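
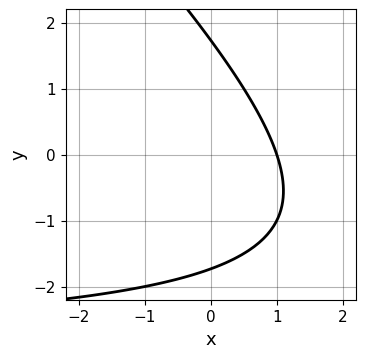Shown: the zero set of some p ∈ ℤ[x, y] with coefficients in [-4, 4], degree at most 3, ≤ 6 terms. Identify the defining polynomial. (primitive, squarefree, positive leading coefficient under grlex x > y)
x*y + y^2 + 3*x - 3

First, the degree is 2 — a generic line meets the curve in up to 2 points.
Next, observable constraints: it crosses the x-axis at the gridline x = 1.
Finally, the integer polynomial consistent with all of this is the stated p.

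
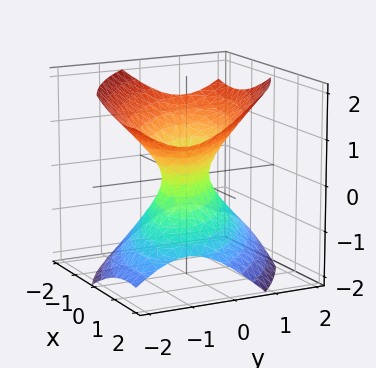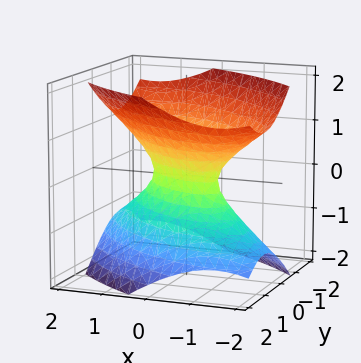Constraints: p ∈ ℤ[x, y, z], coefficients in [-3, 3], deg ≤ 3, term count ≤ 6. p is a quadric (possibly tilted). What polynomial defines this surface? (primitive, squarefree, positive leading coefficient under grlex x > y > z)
2*x^2 + 3*x*y + 3*y^2 - 3*z^2 - 1

First, the degree is 2 — the shape is more complex than any degree-1 surface.
Then, against the integer gridlines: no z-intercept at any integer in the box.
Finally, solving for integer coefficients yields p as stated.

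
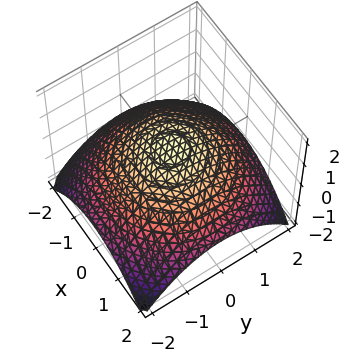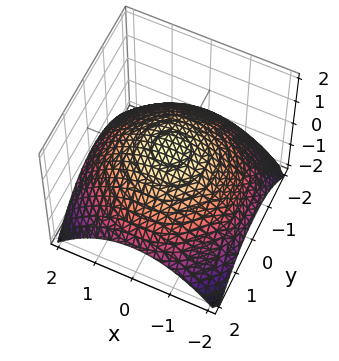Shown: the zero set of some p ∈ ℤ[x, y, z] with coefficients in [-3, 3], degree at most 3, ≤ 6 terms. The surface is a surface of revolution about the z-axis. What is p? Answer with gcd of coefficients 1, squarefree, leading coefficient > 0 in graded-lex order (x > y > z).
x^2 + y^2 + 3*z - 2

1. deg p = 2. A generic line meets the surface in up to 2 points.
2. Symmetries: rotational symmetry about the z-axis ⇒ p depends on x, y only through x² + y².
3. Reading off the gridlines: a circular section at z = 0 has radius between 1 and 2.
4. The integer polynomial consistent with all of this is the stated p.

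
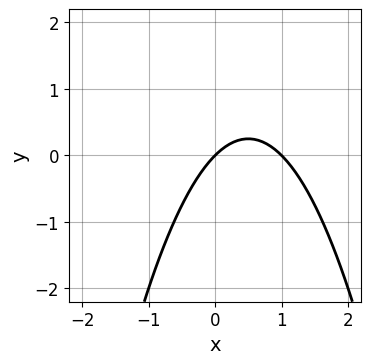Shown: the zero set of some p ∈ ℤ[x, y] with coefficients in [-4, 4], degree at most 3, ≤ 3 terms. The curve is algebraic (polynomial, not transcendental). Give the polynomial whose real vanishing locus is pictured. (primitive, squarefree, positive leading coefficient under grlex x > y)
1. The degree is 2 — the shape is more complex than any degree-1 curve.
2. From the visible intercepts: one y-axis crossing is at y = 0; the x-axis gridline crossings are at x ∈ {0, 1}.
3. Assembling these constraints gives the stated polynomial.

x^2 - x + y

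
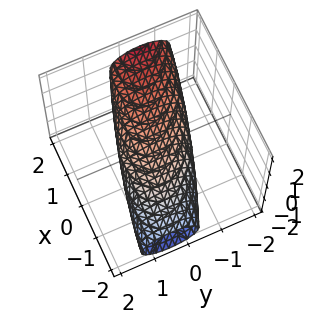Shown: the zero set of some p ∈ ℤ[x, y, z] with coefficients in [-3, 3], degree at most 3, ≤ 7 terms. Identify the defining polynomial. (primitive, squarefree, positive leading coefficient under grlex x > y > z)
x^2 + x*y - 3*x*z + 2*y^2 + 3*z^2 - 2

(a) deg p = 2.
(b) Reading off the gridlines: the y-axis gridline crossings are at y ∈ {-1, 1}.
(c) The integer polynomial consistent with all of this is the stated p.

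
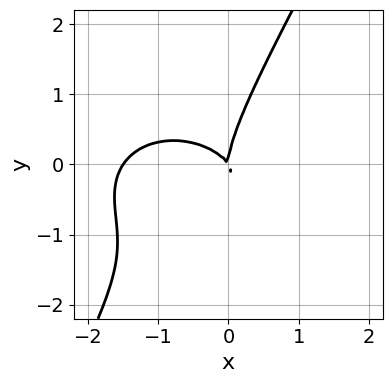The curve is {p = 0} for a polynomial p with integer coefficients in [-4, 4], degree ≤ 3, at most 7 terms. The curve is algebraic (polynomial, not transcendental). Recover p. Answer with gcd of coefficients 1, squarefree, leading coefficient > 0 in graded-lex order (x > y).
deg p = 3. The shape is more complex than any degree-2 curve.
Against the integer gridlines: one x-axis crossing is at x = 0; it meets the y-axis at y = 0 (among the integer gridlines).
Assembling these constraints gives the stated polynomial.

2*x^3 + 3*x*y^2 - 2*y^3 + 3*x^2 + 2*x*y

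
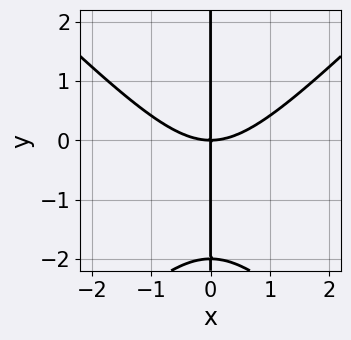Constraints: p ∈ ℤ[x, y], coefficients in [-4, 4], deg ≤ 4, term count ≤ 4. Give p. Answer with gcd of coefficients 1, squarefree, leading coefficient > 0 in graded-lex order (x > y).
x^3 - x*y^2 - 2*x*y

The degree is 3 — a generic line meets the curve in up to 3 points.
Checking where it meets the axes: every point of the y-axis in the box is on the curve; it crosses the x-axis at the gridline x = 0.
Solving for integer coefficients yields p as stated.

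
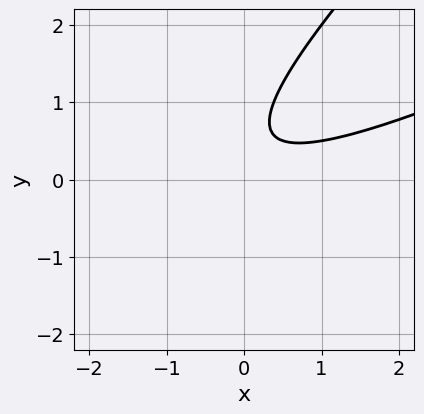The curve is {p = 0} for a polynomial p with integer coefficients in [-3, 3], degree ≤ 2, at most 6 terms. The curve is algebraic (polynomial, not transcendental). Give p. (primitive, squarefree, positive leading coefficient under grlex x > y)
x^2 - 3*x*y + 2*y^2 - 2*y + 1

deg p = 2.
Checking where it meets the axes: it misses every integer gridline on the y-axis; the curve avoids every integer x-axis point in the box.
Assembling these constraints gives the stated polynomial.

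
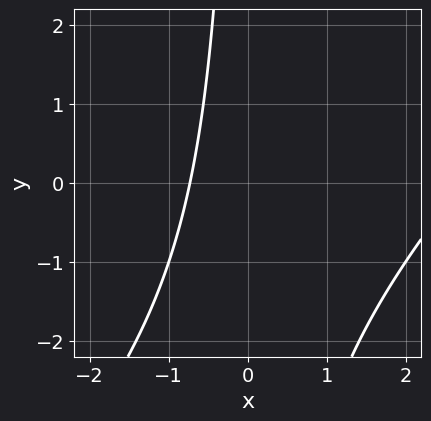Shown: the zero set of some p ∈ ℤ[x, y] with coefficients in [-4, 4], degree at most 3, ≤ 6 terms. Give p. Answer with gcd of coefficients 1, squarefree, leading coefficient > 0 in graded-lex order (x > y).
x^2 - x*y - 2*x - 2

1. The degree is 2 — the shape is more complex than any degree-1 curve.
2. From the axis intercepts and sections: no y-intercept at any integer in the box.
3. Solving for integer coefficients yields p as stated.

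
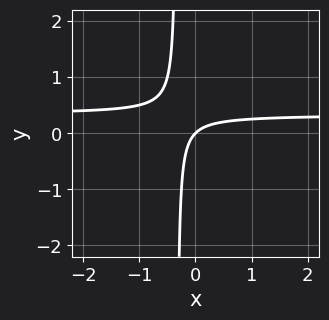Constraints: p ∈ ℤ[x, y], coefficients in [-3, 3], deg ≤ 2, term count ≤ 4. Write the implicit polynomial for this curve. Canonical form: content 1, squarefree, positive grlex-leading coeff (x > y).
Degree: a generic line meets the curve in up to 2 points, so deg p = 2.
Checking where it meets the axes: it crosses the y-axis at the gridline y = 0; it meets the x-axis at x = 0 (among the integer gridlines).
Fitting integer coefficients to these (and the overall shape) gives p.

3*x*y - x + y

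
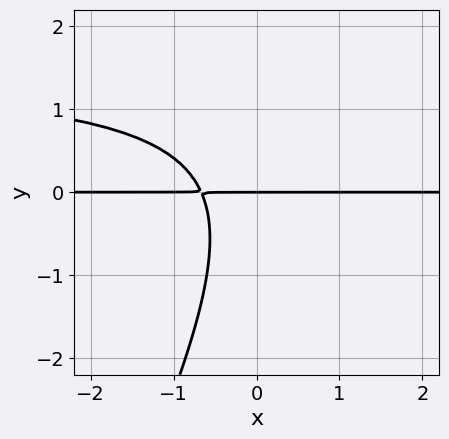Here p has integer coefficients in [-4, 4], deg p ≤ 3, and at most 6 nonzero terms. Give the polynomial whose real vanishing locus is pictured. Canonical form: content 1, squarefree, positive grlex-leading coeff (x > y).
deg p = 3.
Checking where it meets the axes: one y-axis crossing is at y = 0; the visible x-axis segment lies entirely on the curve.
Matching integer coefficients to the picture gives p.

2*x*y^2 - y^3 - 3*x*y - 2*y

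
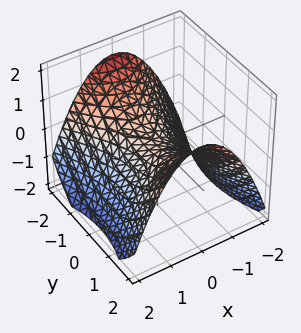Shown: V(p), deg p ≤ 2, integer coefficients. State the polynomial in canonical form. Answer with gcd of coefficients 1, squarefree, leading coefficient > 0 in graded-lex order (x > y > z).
2*x^2 - y^2 + 3*z

The degree is 2 — a saddle surface; a quadric.
Symmetries: the x ↦ −x reflection is a symmetry, so x appears only in even powers; it's symmetric under y → −y, forcing even powers of y.
Checking where it meets the axes: it crosses the y-axis at the gridline y = 0; one x-axis crossing is at x = 0; it meets the z-axis at z = 0 (among the integer gridlines).
The integer polynomial consistent with all of this is the stated p.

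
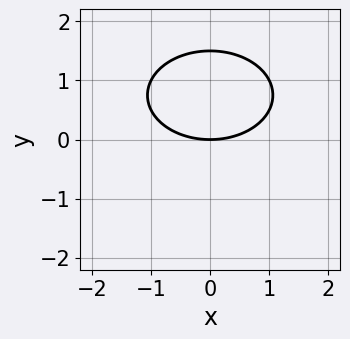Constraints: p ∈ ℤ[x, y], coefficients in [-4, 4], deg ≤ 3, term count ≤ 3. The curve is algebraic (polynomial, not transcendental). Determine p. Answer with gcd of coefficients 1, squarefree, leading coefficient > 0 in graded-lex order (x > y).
Degree: no degree-1 curve has this shape, so deg p = 2.
Symmetries: it's symmetric under x → −x, forcing even powers of x.
Reading off the gridlines: it meets the y-axis at y = 0 (among the integer gridlines); it meets the x-axis at x = 0 (among the integer gridlines).
Solving for integer coefficients yields p as stated.

x^2 + 2*y^2 - 3*y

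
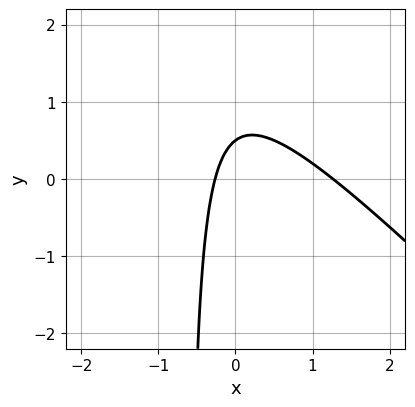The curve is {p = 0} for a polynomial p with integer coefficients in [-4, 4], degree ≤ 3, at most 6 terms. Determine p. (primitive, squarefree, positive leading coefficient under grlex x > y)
3*x^2 + 3*x*y - 3*x + 2*y - 1

Degree: a generic line meets the curve in up to 2 points, so deg p = 2.
Matching integer coefficients to the picture gives p.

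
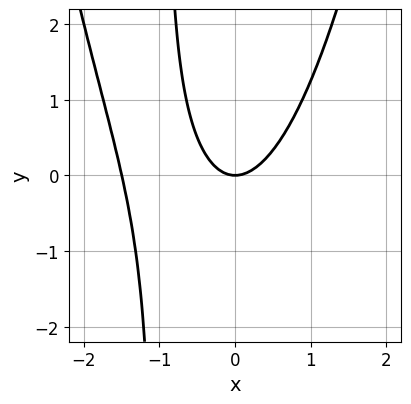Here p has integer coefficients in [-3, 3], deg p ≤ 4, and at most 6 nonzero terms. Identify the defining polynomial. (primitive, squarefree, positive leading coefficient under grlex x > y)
The degree is 3 — a generic line meets the curve in up to 3 points.
Observable constraints: it meets the x-axis at x = 0 (among the integer gridlines); it meets the y-axis at y = 0 (among the integer gridlines).
Assembling these constraints gives the stated polynomial.

2*x^3 + 3*x^2 - 2*x*y - 2*y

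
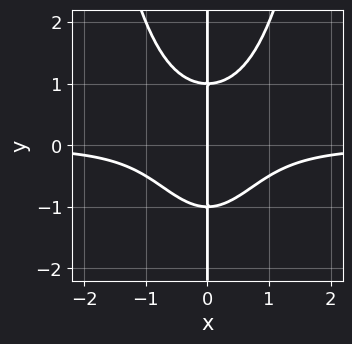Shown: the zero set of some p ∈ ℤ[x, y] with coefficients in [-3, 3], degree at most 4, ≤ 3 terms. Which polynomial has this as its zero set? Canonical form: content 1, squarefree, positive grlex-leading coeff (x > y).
1. The degree is 4 — a generic line meets the curve in up to 4 points.
2. Checking where it meets the axes: one x-axis crossing is at x = 0; every point of the y-axis in the box is on the curve.
3. Solving for integer coefficients yields p as stated.

3*x^3*y - 2*x*y^2 + 2*x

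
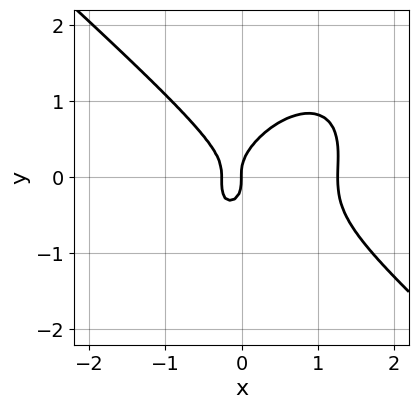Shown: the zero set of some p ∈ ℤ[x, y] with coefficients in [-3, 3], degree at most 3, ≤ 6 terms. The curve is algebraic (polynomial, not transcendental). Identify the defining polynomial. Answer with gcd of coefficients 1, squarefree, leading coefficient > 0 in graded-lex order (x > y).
3*x^3 - x*y^2 + 3*y^3 - 3*x^2 - x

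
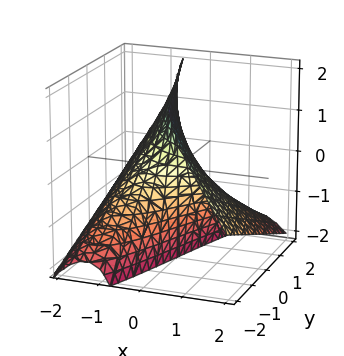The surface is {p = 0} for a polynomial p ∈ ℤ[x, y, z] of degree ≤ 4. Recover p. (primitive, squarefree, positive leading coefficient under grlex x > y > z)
Degree: the shape is more complex than any degree-2 surface, so deg p = 3.
Against the integer gridlines: every point of the z-axis in the box is on the surface; it meets the x-axis at x = 0 (among the integer gridlines).
Putting this together gives p.

x^3 + 3*x*z + 2*y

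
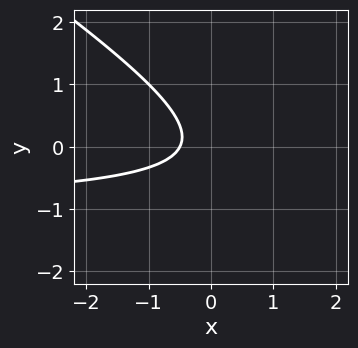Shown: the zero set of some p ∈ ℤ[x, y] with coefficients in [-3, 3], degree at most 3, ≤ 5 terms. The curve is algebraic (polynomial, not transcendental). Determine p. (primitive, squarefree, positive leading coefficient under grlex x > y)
1. The degree is 2 — the shape is more complex than any degree-1 curve.
2. From the axis intercepts and sections: the curve avoids every integer y-axis point in the box.
3. The integer polynomial consistent with all of this is the stated p.

2*x*y + 3*y^2 + 2*x + 1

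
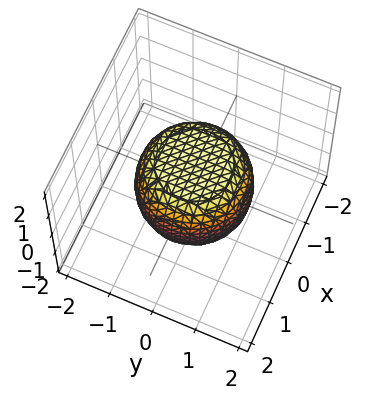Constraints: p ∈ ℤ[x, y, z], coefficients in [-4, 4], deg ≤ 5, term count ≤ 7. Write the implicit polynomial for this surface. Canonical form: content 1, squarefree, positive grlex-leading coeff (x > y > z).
1. deg p = 4. The shape is more complex than any degree-3 surface.
2. Symmetry: the surface is invariant under rotation about z: p = q(x² + y², z).
3. Against the integer gridlines: a circular section at z = 0 has radius between 1 and 2; the z-axis gridline crossings are at z ∈ {-1, 1}.
4. These observations pin down the coefficients.

2*x^4 + 4*x^2*y^2 + 2*y^4 - x^2 - y^2 + 3*z^2 - 3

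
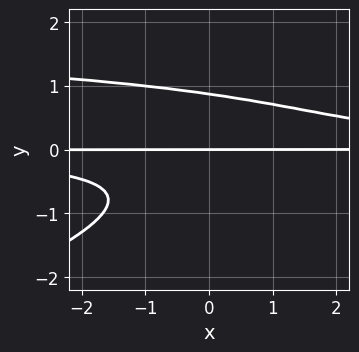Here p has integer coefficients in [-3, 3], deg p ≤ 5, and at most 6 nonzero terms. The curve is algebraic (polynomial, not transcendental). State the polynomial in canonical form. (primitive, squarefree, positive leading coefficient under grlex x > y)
x*y^3 - 3*y^4 - 2*x*y^2 + 2*y

(a) deg p = 4.
(b) From the axis intercepts and sections: every point of the x-axis in the box is on the curve; it meets the y-axis at y = 0 (among the integer gridlines).
(c) Assembling these constraints gives the stated polynomial.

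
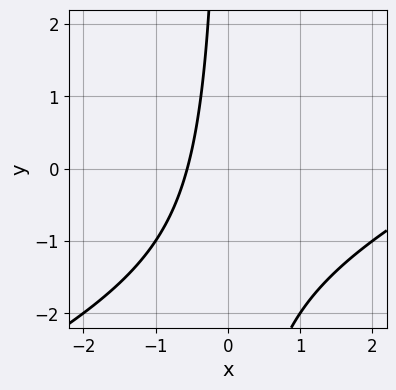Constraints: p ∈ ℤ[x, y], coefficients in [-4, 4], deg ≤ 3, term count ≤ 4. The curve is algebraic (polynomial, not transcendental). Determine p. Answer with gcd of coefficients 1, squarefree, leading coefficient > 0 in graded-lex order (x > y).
x^2 - 2*x*y - 3*x - 2

First, deg p = 2. No degree-1 curve has this shape.
Then, checking where it meets the axes: it misses every integer gridline on the y-axis.
Finally, the integer polynomial consistent with all of this is the stated p.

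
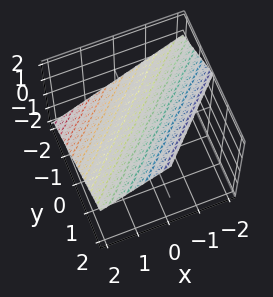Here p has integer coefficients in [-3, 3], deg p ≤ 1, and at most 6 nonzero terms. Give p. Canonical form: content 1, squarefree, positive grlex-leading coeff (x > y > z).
(a) deg p = 1. The surface is flat (a plane).
(b) From the visible intercepts: it meets the y-axis at y = -1 (among the integer gridlines); it meets the x-axis at x = 1 (among the integer gridlines).
(c) Putting this together gives p.

2*x - 2*y + 3*z - 2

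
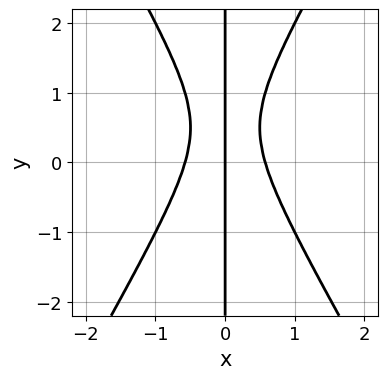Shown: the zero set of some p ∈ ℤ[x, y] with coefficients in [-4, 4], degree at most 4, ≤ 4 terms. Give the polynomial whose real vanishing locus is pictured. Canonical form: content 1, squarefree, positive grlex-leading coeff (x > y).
(a) The degree is 3 — a generic line meets the curve in up to 3 points.
(b) Observable constraints: it crosses the x-axis at the gridline x = 0; every point of the y-axis in the box is on the curve.
(c) Putting this together gives p.

3*x^3 - x*y^2 + x*y - x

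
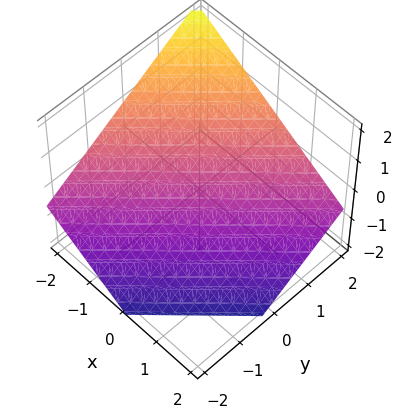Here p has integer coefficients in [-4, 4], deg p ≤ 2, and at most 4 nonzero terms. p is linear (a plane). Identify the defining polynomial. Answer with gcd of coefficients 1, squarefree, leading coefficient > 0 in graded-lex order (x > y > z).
2*x - 2*y + 3*z + 2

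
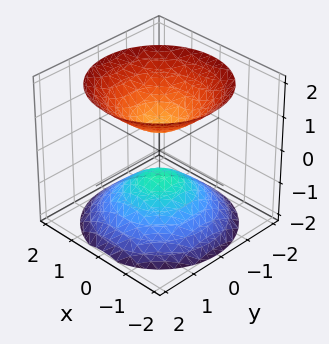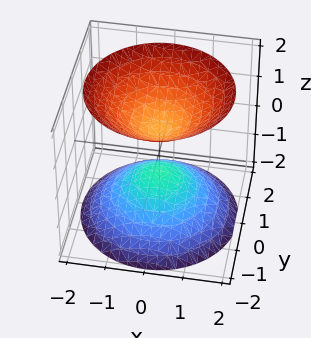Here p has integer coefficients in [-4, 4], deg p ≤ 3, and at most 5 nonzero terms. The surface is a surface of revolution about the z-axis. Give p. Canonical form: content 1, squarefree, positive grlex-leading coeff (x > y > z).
2*x^2 + 2*y^2 - 2*z^2 + 1

1. I count 2 distinct pieces. Treating them together as one polynomial.
2. Degree: a generic line meets the surface in up to 2 points, so deg p = 2.
3. Symmetries: rotational symmetry about the z-axis ⇒ p depends on x, y only through x² + y².
4. Reading off the gridlines: it misses every integer gridline on the y-axis; no x-intercept at any integer in the box; a circular section at z = 2 has radius between 1 and 2.
5. Putting this together gives p.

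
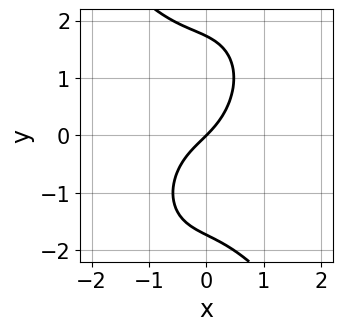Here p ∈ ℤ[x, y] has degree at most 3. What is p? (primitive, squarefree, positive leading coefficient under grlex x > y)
1. Degree: the shape is more complex than any degree-2 curve, so deg p = 3.
2. From the visible intercepts: one x-axis crossing is at x = 0; it crosses the y-axis at the gridline y = 0.
3. Solving for integer coefficients yields p as stated.

3*x^3 + y^3 + x^2 + 3*x - 3*y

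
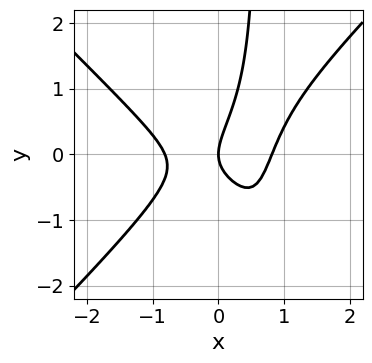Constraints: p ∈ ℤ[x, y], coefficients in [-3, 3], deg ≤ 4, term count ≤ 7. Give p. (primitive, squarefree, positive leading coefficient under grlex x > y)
3*x^3 - 3*x*y^2 - 2*x*y + 2*y^2 - 2*x

(a) Degree: the shape is more complex than any degree-2 curve, so deg p = 3.
(b) From the axis intercepts and sections: it meets the y-axis at y = 0 (among the integer gridlines); it meets the x-axis at x = 0 (among the integer gridlines).
(c) Matching integer coefficients to the picture gives p.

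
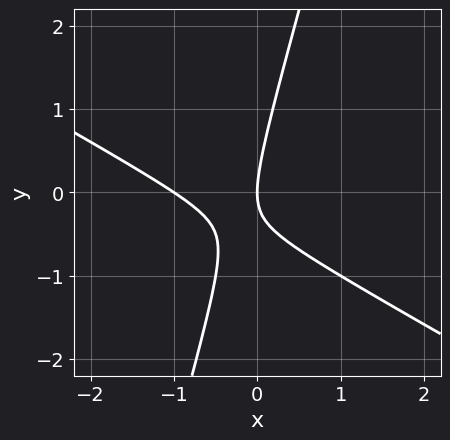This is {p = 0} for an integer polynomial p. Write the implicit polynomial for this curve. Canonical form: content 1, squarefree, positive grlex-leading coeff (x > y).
2*x^2 + 3*x*y - y^2 + 2*x

(a) Degree: a generic line meets the curve in up to 2 points, so deg p = 2.
(b) Reading off the gridlines: it crosses the y-axis at the gridline y = 0; among the integer gridlines, it crosses the x-axis at x ∈ {-1, 0}.
(c) Together with the visible shape, these determine p as stated.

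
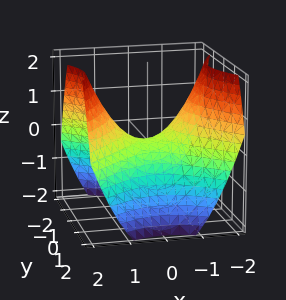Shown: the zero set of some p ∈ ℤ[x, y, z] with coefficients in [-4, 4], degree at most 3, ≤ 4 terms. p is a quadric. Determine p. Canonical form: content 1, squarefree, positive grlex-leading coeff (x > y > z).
2*x^2 - 2*y^2 - 3*z

Degree: a hyperbolic paraboloid; a quadric, so deg p = 2.
Symmetries: mirror symmetry x ↦ −x ⇒ only even powers of x; the y ↦ −y reflection is a symmetry, so y appears only in even powers.
Checking where it meets the axes: one z-axis crossing is at z = 0; it meets the x-axis at x = 0 (among the integer gridlines); one y-axis crossing is at y = 0.
The integer polynomial consistent with all of this is the stated p.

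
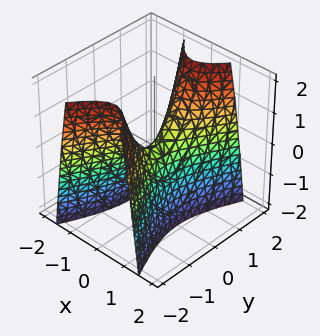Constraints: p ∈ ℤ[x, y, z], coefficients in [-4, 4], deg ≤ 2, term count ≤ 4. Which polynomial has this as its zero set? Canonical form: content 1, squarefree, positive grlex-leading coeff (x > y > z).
deg p = 2. A saddle surface; a quadric.
Symmetries: mirror symmetry y ↦ −y ⇒ only even powers of y; it's symmetric under x → −x, forcing even powers of x.
From the visible intercepts: it meets the z-axis at z = 0 (among the integer gridlines); it meets the y-axis at y = 0 (among the integer gridlines); one x-axis crossing is at x = 0.
The integer polynomial consistent with all of this is the stated p.

3*x^2 - y^2 + z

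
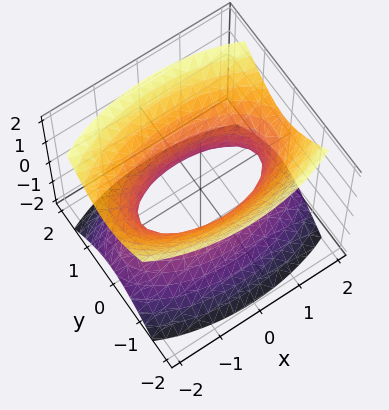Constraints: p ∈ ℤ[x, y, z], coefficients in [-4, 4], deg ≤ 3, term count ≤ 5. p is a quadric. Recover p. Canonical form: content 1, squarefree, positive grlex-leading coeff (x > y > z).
(a) deg p = 2. An hourglass — one-sheet hyperboloid; a quadric.
(b) Symmetries: the z ↦ −z reflection is a symmetry, so z appears only in even powers; the y ↦ −y reflection is a symmetry, so y appears only in even powers; mirror symmetry x ↦ −x ⇒ only even powers of x.
(c) From the visible intercepts: the surface avoids every integer z-axis point in the box.
(d) These observations pin down the coefficients.

x^2 + 3*y^2 - 2*z^2 - 2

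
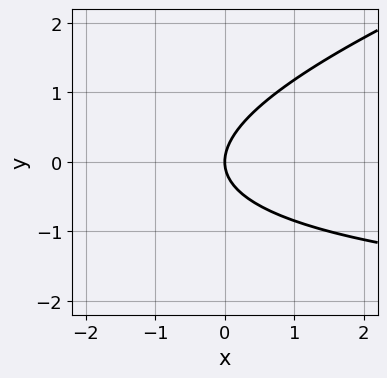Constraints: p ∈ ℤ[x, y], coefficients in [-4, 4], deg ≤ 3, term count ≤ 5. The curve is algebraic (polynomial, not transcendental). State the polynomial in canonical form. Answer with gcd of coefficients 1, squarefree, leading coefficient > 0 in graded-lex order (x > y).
x*y - 3*y^2 + 3*x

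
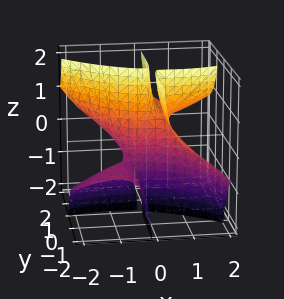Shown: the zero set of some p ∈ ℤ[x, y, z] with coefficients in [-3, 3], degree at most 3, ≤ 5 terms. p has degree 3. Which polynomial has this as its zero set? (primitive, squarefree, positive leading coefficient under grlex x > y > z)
x^3 - x^2*z - 3*x*y*z + y

(a) The degree is 3 — a generic line meets the surface in up to 3 points.
(b) From the visible intercepts: it crosses the x-axis at the gridline x = 0; one y-axis crossing is at y = 0.
(c) Together with the visible shape, these determine p as stated. Check: (0, 0, -1) on the z-axis lies on the surface, and p(0, 0, -1) = 0. ✓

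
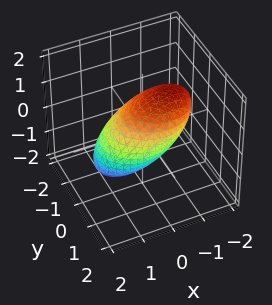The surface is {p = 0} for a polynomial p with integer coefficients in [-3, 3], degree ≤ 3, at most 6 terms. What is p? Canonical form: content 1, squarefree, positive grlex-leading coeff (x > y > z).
2*x^2 + 3*x*z + 3*y^2 + 3*z^2 - 3

First, degree: no degree-1 surface has this shape, so deg p = 2.
Next, against the integer gridlines: the y-axis gridline crossings are at y ∈ {-1, 1}; among the integer gridlines, it crosses the z-axis at z ∈ {-1, 1}.
Finally, together with the visible shape, these determine p as stated.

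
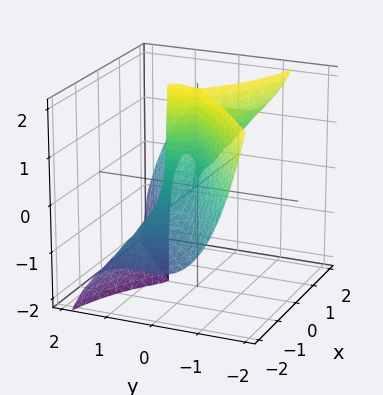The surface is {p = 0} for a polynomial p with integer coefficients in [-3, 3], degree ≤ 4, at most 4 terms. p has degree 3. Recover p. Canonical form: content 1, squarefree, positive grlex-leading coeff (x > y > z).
x^3 - 2*x^2*z - 3*y^3 + 2*y^2

The degree is 3 — no degree-2 surface has this shape.
From the axis intercepts and sections: one y-axis crossing is at y = 0; one x-axis crossing is at x = 0; the visible z-axis segment lies entirely on the surface.
Putting this together gives p.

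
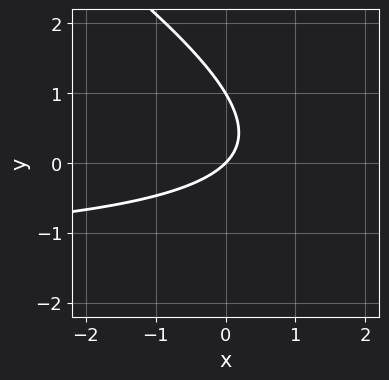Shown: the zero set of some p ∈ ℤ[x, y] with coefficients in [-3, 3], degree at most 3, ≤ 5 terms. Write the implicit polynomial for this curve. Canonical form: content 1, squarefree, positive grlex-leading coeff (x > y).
2*x*y + 3*y^2 + 3*x - 3*y

Degree: no degree-1 curve has this shape, so deg p = 2.
Observable constraints: among the integer gridlines, it crosses the y-axis at y ∈ {0, 1}; it meets the x-axis at x = 0 (among the integer gridlines).
Together with the visible shape, these determine p as stated.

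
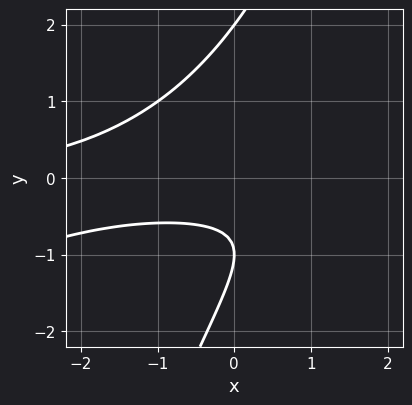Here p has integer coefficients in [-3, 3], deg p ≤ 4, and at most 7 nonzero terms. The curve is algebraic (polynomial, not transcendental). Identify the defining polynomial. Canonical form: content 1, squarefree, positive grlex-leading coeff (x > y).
x^2*y - 3*x*y^2 + y^3 - 3*y - 2

(a) Degree: a generic line meets the curve in up to 3 points, so deg p = 3.
(b) Checking where it meets the axes: no x-intercept at any integer in the box; the y-axis gridline crossings are at y ∈ {-1, 2}.
(c) These observations pin down the coefficients.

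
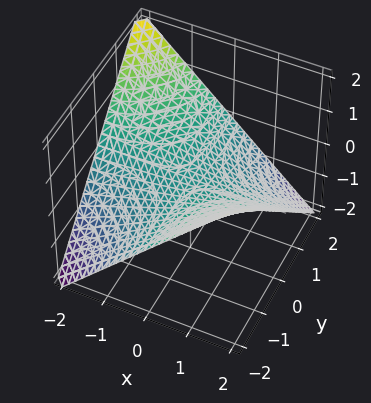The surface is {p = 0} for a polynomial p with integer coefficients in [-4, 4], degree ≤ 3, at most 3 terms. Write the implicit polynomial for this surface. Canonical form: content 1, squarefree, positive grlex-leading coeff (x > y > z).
x*y + 2*z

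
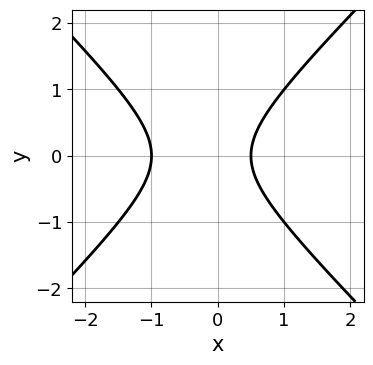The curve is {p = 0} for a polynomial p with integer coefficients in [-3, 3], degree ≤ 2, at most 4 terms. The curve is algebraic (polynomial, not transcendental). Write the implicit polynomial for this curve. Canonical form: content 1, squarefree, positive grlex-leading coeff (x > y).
2*x^2 - 2*y^2 + x - 1

(a) Degree: the shape is more complex than any degree-1 curve, so deg p = 2.
(b) Symmetries: it's symmetric under y → −y, forcing even powers of y.
(c) From the axis intercepts and sections: it meets the x-axis at x = -1 (among the integer gridlines); no y-intercept at any integer in the box.
(d) Together with the visible shape, these determine p as stated.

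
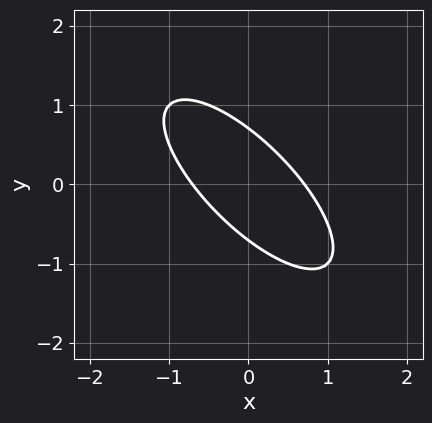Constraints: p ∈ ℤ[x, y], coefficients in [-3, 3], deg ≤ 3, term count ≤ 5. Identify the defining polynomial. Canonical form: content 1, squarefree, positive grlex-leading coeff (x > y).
2*x^2 + 3*x*y + 2*y^2 - 1

1. Degree: a generic line meets the curve in up to 2 points, so deg p = 2.
2. Matching integer coefficients to the picture gives p.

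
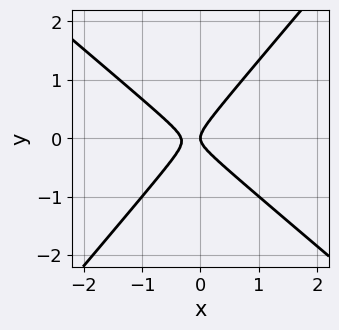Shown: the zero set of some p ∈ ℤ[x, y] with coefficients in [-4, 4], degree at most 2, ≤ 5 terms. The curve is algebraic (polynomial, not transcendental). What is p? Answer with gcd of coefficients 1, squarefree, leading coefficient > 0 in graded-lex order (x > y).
(a) Degree: no degree-1 curve has this shape, so deg p = 2.
(b) Reading off the gridlines: one y-axis crossing is at y = 0; one x-axis crossing is at x = 0.
(c) Putting this together gives p.

3*x^2 + x*y - 3*y^2 + x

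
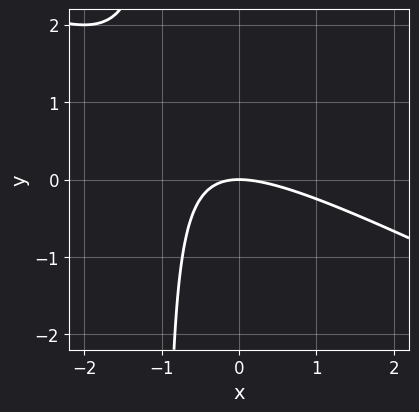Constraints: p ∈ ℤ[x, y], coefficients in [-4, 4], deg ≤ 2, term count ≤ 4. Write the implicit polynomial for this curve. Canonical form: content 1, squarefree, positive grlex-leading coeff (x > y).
x^2 + 2*x*y + 2*y

First, deg p = 2. No degree-1 curve has this shape.
Next, against the integer gridlines: it meets the x-axis at x = 0 (among the integer gridlines); one y-axis crossing is at y = 0.
Finally, the integer polynomial consistent with all of this is the stated p.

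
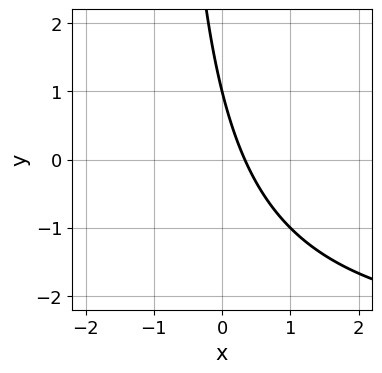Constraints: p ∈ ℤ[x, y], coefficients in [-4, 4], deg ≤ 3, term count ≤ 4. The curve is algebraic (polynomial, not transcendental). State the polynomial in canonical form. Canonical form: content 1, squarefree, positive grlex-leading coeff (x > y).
x*y + 3*x + y - 1

First, deg p = 2.
Next, checking where it meets the axes: one y-axis crossing is at y = 1.
Finally, together with the visible shape, these determine p as stated.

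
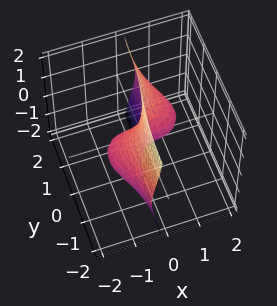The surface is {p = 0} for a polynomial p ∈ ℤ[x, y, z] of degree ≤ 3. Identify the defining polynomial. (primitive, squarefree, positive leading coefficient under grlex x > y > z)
First, the degree is 3 — the shape is more complex than any degree-2 surface.
Then, from the visible intercepts: the x-axis gridline crossings are at x ∈ {-1, 0, 1}; every point of the z-axis in the box is on the surface.
Finally, together with the visible shape, these determine p as stated.

x^3 + 2*x*y^2 + 3*x*z^2 - x - 2*y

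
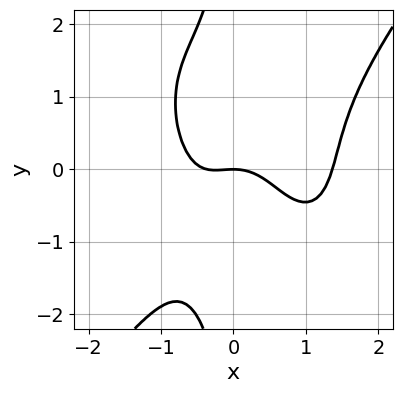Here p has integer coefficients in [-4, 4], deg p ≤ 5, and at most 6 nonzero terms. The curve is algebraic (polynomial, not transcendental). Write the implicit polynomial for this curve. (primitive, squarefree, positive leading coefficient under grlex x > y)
First, deg p = 4. The shape is more complex than any degree-3 curve.
Next, from the axis intercepts and sections: it crosses the x-axis at the gridline x = 0; it crosses the y-axis at the gridline y = 0.
Finally, solving for integer coefficients yields p as stated.

2*x^4 - x*y^3 - 2*x^3 - x^2 - 2*y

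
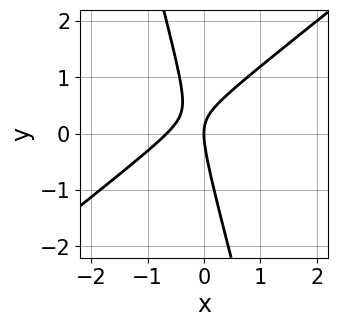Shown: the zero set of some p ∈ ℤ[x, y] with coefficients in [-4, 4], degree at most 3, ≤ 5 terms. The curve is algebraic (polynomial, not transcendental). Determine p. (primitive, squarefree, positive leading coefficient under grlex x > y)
3*x^2 - 3*x*y - y^2 + 2*x

(a) Degree: the shape is more complex than any degree-1 curve, so deg p = 2.
(b) From the axis intercepts and sections: it crosses the y-axis at the gridline y = 0; one x-axis crossing is at x = 0.
(c) Together with the visible shape, these determine p as stated.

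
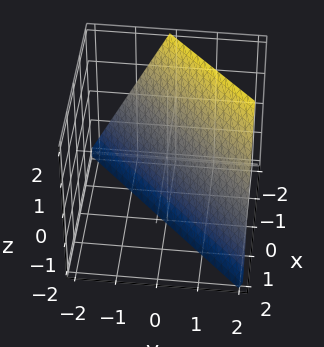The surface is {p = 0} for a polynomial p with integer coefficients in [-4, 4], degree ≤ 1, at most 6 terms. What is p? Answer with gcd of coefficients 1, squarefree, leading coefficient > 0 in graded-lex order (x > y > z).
2*x - 2*y + z + 2

Degree: the surface is flat (a plane), so deg p = 1.
Checking where it meets the axes: it crosses the x-axis at the gridline x = -1; it crosses the y-axis at the gridline y = 1.
The integer polynomial consistent with all of this is the stated p. Check: (0, 0, -2) on the z-axis lies on the surface, and p(0, 0, -2) = 0. ✓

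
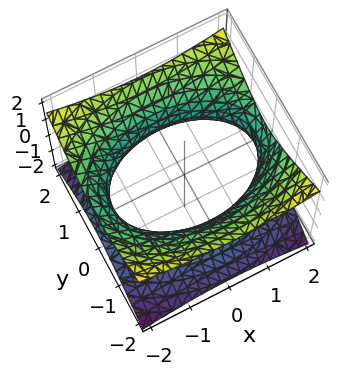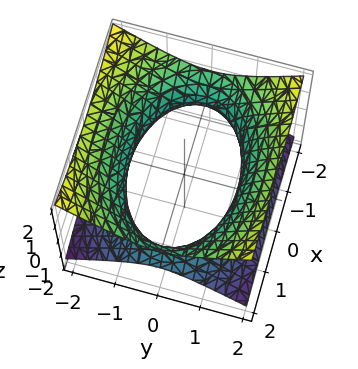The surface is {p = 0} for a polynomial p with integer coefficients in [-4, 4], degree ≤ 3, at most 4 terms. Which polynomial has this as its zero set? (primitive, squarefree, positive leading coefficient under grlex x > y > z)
x^2 + 2*y^2 - 3*z^2 - 3

First, degree: one connected sheet with a waist; a quadric, so deg p = 2.
Next, symmetries: it's symmetric under x → −x, forcing even powers of x; mirror symmetry z ↦ −z ⇒ only even powers of z; mirror symmetry y ↦ −y ⇒ only even powers of y.
Then, against the integer gridlines: it misses every integer gridline on the z-axis.
Finally, these observations pin down the coefficients.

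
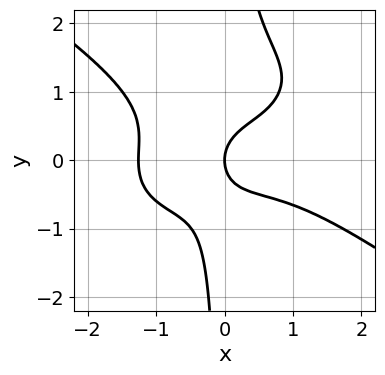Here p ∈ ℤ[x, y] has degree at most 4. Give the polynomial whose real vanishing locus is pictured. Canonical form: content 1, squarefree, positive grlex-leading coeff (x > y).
deg p = 4. No degree-3 curve has this shape.
Checking where it meets the axes: one x-axis crossing is at x = 0; it crosses the y-axis at the gridline y = 0.
Assembling these constraints gives the stated polynomial.

x^4 + 3*x*y^3 - 3*x*y^2 - 2*y^2 + 2*x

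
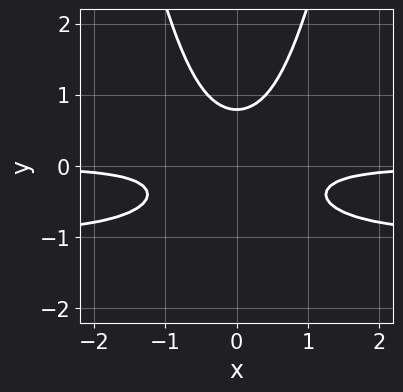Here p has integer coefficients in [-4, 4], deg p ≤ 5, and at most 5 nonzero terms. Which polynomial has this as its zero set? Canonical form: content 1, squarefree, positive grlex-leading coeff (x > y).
(a) Degree: the shape is more complex than any degree-3 curve, so deg p = 4.
(b) Symmetries: the x ↦ −x reflection is a symmetry, so x appears only in even powers.
(c) Observable constraints: no x-intercept at any integer in the box.
(d) Together with the visible shape, these determine p as stated.

3*x^2*y^2 + 3*x^2*y - 2*y^3 + 1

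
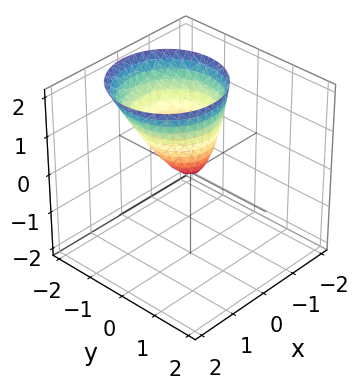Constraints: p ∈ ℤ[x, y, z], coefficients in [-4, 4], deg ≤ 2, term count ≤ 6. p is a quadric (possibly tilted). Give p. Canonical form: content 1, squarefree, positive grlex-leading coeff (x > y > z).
The degree is 2 — no degree-1 surface has this shape.
Against the integer gridlines: one z-axis crossing is at z = 0; it crosses the x-axis at the gridline x = 0.
Solving for integer coefficients yields p as stated.

3*x^2 + 3*y^2 + 2*y*z - 2*z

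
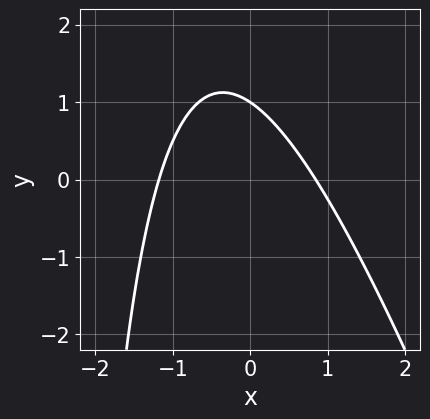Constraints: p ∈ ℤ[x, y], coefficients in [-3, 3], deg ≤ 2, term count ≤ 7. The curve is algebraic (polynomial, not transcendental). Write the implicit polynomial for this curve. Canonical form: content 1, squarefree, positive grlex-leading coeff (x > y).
3*x^2 + x*y + x + 3*y - 3

deg p = 2. No degree-1 curve has this shape.
From the visible intercepts: one y-axis crossing is at y = 1.
Putting this together gives p.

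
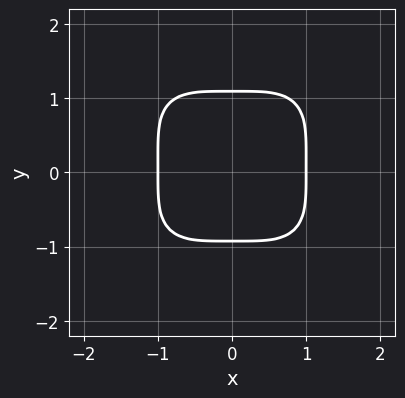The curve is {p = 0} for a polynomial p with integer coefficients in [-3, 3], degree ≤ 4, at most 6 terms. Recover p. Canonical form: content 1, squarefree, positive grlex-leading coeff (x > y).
3*x^4 + 3*y^4 - y^3 - 3

(a) deg p = 4. The shape is more complex than any degree-3 curve.
(b) Symmetries: the x ↦ −x reflection is a symmetry, so x appears only in even powers.
(c) Observable constraints: the x-axis gridline crossings are at x ∈ {-1, 1}.
(d) Fitting integer coefficients to these (and the overall shape) gives p.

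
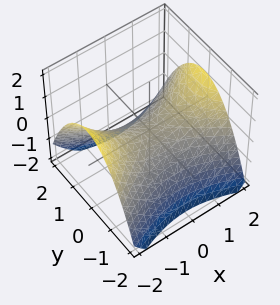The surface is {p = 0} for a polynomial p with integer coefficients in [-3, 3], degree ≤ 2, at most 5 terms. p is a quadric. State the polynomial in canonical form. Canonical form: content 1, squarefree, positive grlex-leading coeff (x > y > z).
(a) Degree: a saddle surface; a quadric, so deg p = 2.
(b) Symmetries: the y ↦ −y reflection is a symmetry, so y appears only in even powers; the x ↦ −x reflection is a symmetry, so x appears only in even powers.
(c) Observable constraints: one x-axis crossing is at x = 0; it meets the y-axis at y = 0 (among the integer gridlines); it crosses the z-axis at the gridline z = 0.
(d) Fitting integer coefficients to these (and the overall shape) gives p.

x^2 - 2*y^2 - 3*z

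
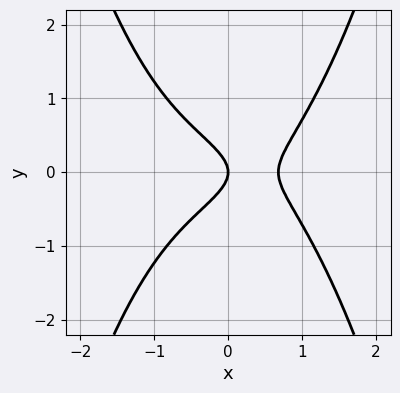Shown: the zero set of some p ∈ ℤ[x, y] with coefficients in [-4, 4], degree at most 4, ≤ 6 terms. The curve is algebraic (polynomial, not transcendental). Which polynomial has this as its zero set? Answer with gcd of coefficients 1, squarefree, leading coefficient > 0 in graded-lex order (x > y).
1. The degree is 4 — a generic line meets the curve in up to 4 points.
2. Symmetries: mirror symmetry y ↦ −y ⇒ only even powers of y.
3. From the axis intercepts and sections: it crosses the y-axis at the gridline y = 0; it crosses the x-axis at the gridline x = 0.
4. Matching integer coefficients to the picture gives p.

x^4 + x^2 - 2*y^2 - x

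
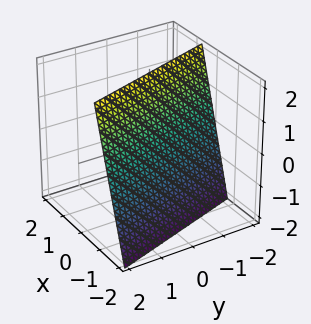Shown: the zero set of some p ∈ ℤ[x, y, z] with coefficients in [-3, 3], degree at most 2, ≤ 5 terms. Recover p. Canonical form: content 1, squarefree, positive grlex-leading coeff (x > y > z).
3*x + y - z + 2

First, the degree is 1 — every cross-section is a straight line — this is a plane.
Then, against the integer gridlines: one z-axis crossing is at z = 2; one y-axis crossing is at y = -2.
Finally, putting this together gives p.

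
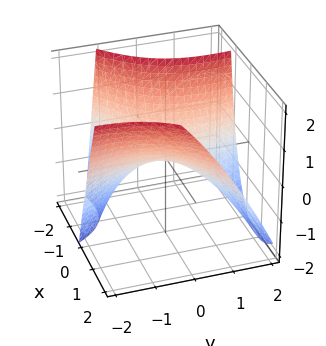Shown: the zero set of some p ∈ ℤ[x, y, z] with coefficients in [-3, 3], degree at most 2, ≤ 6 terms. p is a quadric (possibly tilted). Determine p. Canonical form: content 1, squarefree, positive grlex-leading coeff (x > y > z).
deg p = 2.
Observable constraints: it crosses the x-axis at the gridline x = 0; it meets the y-axis at y = 0 (among the integer gridlines).
These observations pin down the coefficients.

2*x^2 - 3*x*y - x*z - y^2 - 3*z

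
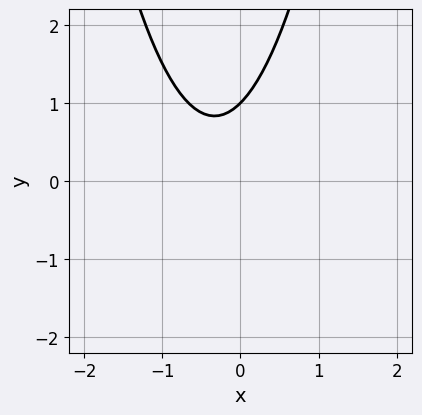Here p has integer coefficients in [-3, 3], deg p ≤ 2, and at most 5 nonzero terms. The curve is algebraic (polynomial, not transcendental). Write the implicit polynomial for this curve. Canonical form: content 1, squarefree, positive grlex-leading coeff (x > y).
deg p = 2. The shape is more complex than any degree-1 curve.
Reading off the gridlines: no x-intercept at any integer in the box; one y-axis crossing is at y = 1.
Together with the visible shape, these determine p as stated.

3*x^2 + 2*x - 2*y + 2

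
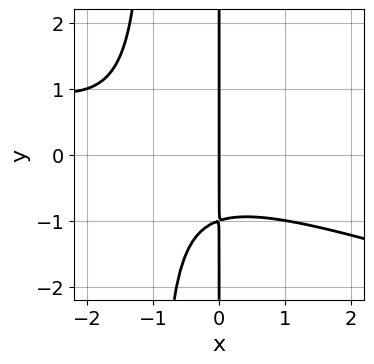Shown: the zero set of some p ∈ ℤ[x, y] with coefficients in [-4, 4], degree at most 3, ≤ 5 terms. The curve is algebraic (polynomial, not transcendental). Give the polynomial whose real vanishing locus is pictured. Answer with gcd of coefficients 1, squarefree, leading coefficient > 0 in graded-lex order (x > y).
x^3 + 3*x^2*y + 2*x^2 + 3*x*y + 3*x

Degree: no degree-2 curve has this shape, so deg p = 3.
From the axis intercepts and sections: the visible y-axis segment lies entirely on the curve; it crosses the x-axis at the gridline x = 0.
Solving for integer coefficients yields p as stated.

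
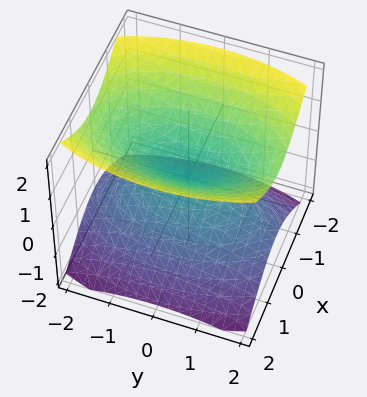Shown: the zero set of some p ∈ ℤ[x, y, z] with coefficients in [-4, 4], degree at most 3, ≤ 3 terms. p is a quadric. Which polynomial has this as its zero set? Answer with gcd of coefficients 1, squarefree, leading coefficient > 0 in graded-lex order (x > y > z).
1. There are 2 components. They look like related sheets of one shape, so recover p as a whole.
2. Degree: two nappes meeting at a single point; a quadric, so deg p = 2.
3. Symmetries: it's symmetric under y → −y, forcing even powers of y; the z ↦ −z reflection is a symmetry, so z appears only in even powers; it's symmetric under x → −x, forcing even powers of x.
4. From the visible intercepts: it meets the y-axis at y = 0 (among the integer gridlines); it crosses the z-axis at the gridline z = 0; one x-axis crossing is at x = 0.
5. Assembling these constraints gives the stated polynomial.

3*x^2 + y^2 - 3*z^2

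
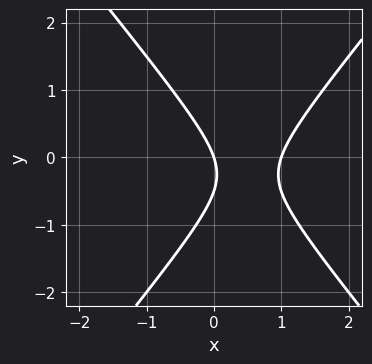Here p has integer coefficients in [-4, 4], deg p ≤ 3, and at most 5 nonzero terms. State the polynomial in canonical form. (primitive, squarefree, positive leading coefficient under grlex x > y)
3*x^2 - 2*y^2 - 3*x - y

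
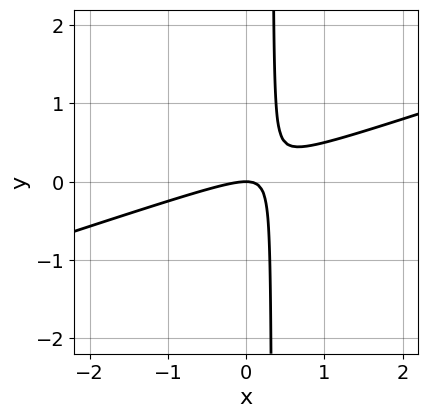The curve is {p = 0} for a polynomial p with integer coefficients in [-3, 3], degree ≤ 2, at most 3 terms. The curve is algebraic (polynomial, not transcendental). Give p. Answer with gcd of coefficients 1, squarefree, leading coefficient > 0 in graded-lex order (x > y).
x^2 - 3*x*y + y

First, deg p = 2.
Next, observable constraints: one y-axis crossing is at y = 0; it crosses the x-axis at the gridline x = 0.
Finally, assembling these constraints gives the stated polynomial.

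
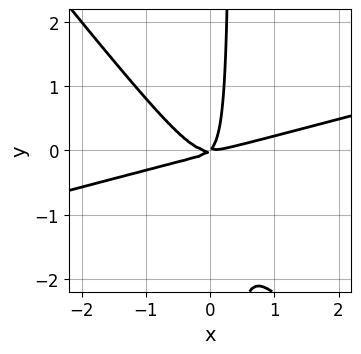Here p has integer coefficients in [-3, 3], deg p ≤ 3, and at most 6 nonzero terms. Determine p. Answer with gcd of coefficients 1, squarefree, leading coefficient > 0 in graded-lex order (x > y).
x^3 - 3*x^2*y - 3*x*y^2 - x*y + y^2

1. The degree is 3 — a generic line meets the curve in up to 3 points.
2. Checking where it meets the axes: one y-axis crossing is at y = 0; one x-axis crossing is at x = 0.
3. Fitting integer coefficients to these (and the overall shape) gives p.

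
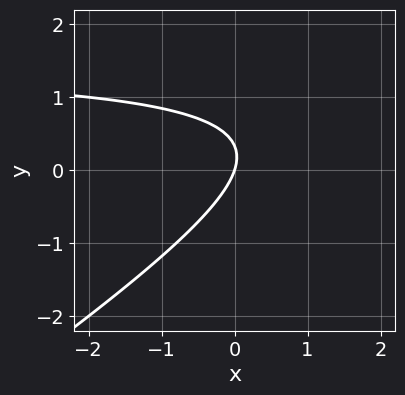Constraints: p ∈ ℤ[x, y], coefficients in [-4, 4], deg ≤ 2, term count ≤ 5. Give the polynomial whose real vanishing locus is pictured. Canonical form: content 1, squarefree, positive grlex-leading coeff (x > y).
2*x*y - 3*y^2 - 3*x + y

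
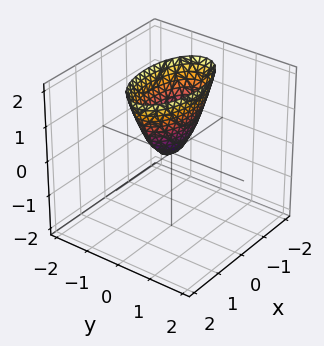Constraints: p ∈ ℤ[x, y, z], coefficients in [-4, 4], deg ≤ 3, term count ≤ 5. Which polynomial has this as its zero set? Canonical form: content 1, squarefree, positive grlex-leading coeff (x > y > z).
x^2 + 3*y^2 - z

First, degree: a paraboloid; a quadric, so deg p = 2.
Then, symmetries: the x ↦ −x reflection is a symmetry, so x appears only in even powers; it's symmetric under y → −y, forcing even powers of y.
Then, reading off the gridlines: one z-axis crossing is at z = 0; it meets the x-axis at x = 0 (among the integer gridlines); one y-axis crossing is at y = 0.
Finally, matching integer coefficients to the picture gives p.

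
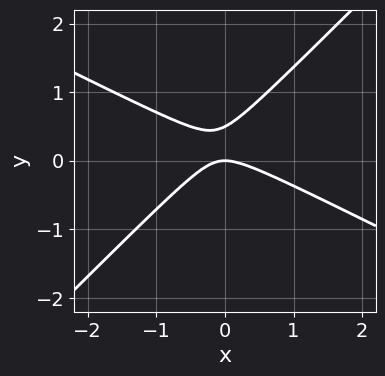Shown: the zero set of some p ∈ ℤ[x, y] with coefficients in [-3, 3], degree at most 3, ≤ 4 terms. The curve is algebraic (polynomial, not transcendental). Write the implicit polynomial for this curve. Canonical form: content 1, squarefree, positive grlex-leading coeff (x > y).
x^2 + x*y - 2*y^2 + y

1. Degree: the shape is more complex than any degree-1 curve, so deg p = 2.
2. Against the integer gridlines: it crosses the y-axis at the gridline y = 0; it crosses the x-axis at the gridline x = 0.
3. These observations pin down the coefficients.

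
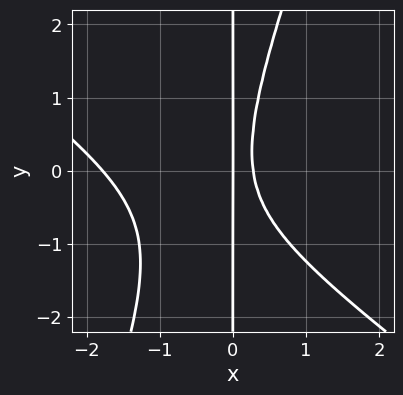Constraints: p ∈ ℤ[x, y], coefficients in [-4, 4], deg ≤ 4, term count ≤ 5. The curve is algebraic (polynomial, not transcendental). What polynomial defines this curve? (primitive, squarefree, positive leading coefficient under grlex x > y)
2*x^3 + 2*x^2*y - x*y^2 + 3*x^2 - x

deg p = 3. A generic line meets the curve in up to 3 points.
Against the integer gridlines: it meets the x-axis at x = 0 (among the integer gridlines); every point of the y-axis in the box is on the curve.
These observations pin down the coefficients.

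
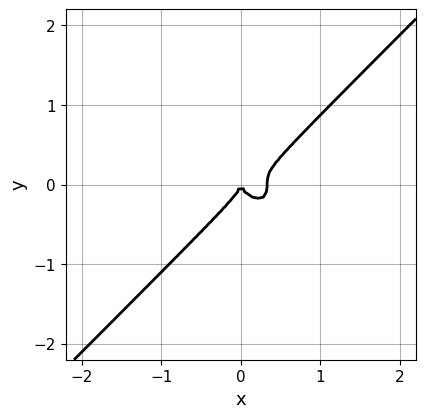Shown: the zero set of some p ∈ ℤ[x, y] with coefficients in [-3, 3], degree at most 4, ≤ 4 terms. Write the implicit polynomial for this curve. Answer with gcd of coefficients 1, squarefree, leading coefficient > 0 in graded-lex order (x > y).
(a) The degree is 3 — the shape is more complex than any degree-2 curve.
(b) Checking where it meets the axes: it crosses the y-axis at the gridline y = 0; it crosses the x-axis at the gridline x = 0.
(c) Solving for integer coefficients yields p as stated.

3*x^3 - 3*y^3 - x^2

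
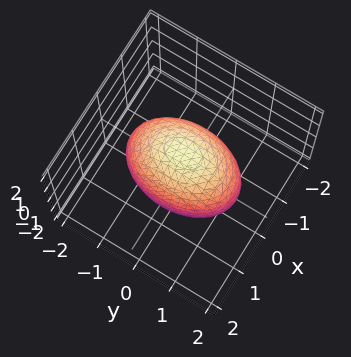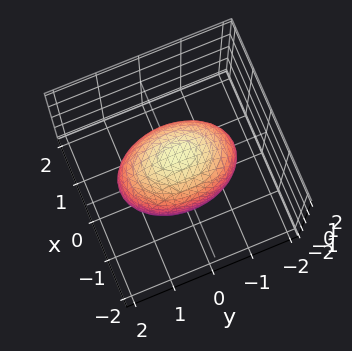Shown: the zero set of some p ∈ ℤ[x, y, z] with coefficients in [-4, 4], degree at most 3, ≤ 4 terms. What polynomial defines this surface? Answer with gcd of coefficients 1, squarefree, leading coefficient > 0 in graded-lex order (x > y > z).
First, degree: bounded and convex; a quadric, so deg p = 2.
Then, symmetries: it's symmetric under x → −x, forcing even powers of x; it's symmetric under z → −z, forcing even powers of z; it's symmetric under y → −y, forcing even powers of y.
Next, observable constraints: the x-axis gridline crossings are at x ∈ {-1, 1}.
Finally, the integer polynomial consistent with all of this is the stated p.

2*x^2 + y^2 + z^2 - 2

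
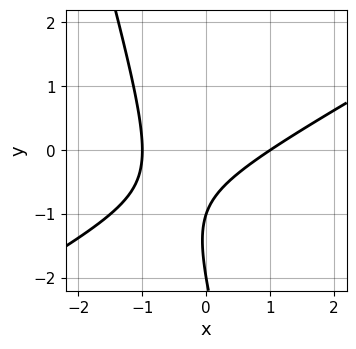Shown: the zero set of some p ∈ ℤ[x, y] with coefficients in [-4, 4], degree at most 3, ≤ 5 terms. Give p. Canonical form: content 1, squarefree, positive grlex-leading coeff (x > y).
(a) deg p = 2. A generic line meets the curve in up to 2 points.
(b) Observable constraints: among the integer gridlines, it crosses the y-axis at y ∈ {-2, -1}; the x-axis gridline crossings are at x ∈ {-1, 1}.
(c) Assembling these constraints gives the stated polynomial.

2*x^2 - 3*x*y - y^2 - 3*y - 2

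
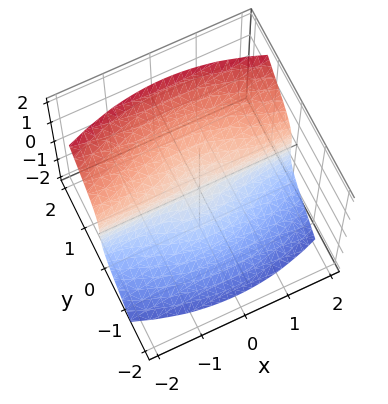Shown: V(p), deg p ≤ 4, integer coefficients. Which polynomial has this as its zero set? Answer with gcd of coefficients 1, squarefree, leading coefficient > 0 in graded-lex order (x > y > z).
deg p = 3. A generic line meets the surface in up to 3 points.
From the visible intercepts: the visible x-axis segment lies entirely on the surface; one z-axis crossing is at z = 0; it crosses the y-axis at the gridline y = 0.
Assembling these constraints gives the stated polynomial.

x^2*y + 2*y^3 - z^3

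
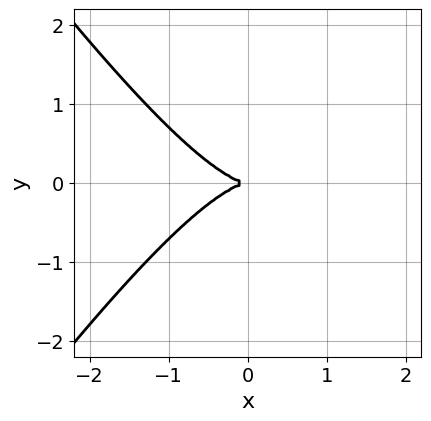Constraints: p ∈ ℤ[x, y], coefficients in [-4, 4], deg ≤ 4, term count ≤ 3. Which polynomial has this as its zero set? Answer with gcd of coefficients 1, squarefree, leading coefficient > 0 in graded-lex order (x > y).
First, degree: a generic line meets the curve in up to 3 points, so deg p = 3.
Next, symmetries: mirror symmetry y ↦ −y ⇒ only even powers of y.
Next, from the axis intercepts and sections: it meets the y-axis at y = 0 (among the integer gridlines); one x-axis crossing is at x = 0.
Finally, assembling these constraints gives the stated polynomial.

2*x^3 - x*y^2 + 3*y^2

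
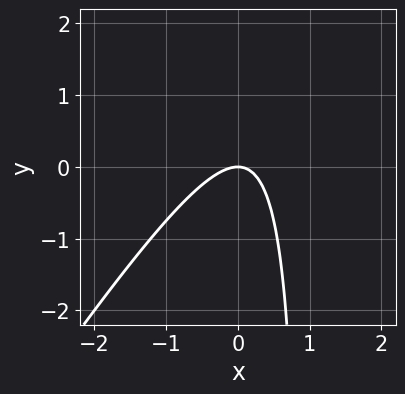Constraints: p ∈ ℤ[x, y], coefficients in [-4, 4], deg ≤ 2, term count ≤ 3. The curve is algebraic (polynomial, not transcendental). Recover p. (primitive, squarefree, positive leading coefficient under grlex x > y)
3*x^2 - 2*x*y + 2*y

1. The degree is 2 — the shape is more complex than any degree-1 curve.
2. Observable constraints: it crosses the y-axis at the gridline y = 0; one x-axis crossing is at x = 0.
3. The integer polynomial consistent with all of this is the stated p.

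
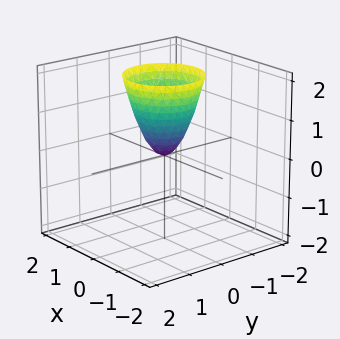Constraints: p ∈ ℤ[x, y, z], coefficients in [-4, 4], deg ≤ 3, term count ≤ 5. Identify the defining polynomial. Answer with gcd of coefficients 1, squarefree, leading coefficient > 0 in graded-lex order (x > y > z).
2*x^2 + 2*y^2 - z

deg p = 2. A paraboloid; a quadric.
Symmetries: the surface is invariant under rotation about z: p = q(x² + y², z).
Reading off the gridlines: it crosses the z-axis at the gridline z = 0; it crosses the y-axis at the gridline y = 0; a circular section at z = 2 has radius exactly 1; it crosses the x-axis at the gridline x = 0.
The integer polynomial consistent with all of this is the stated p.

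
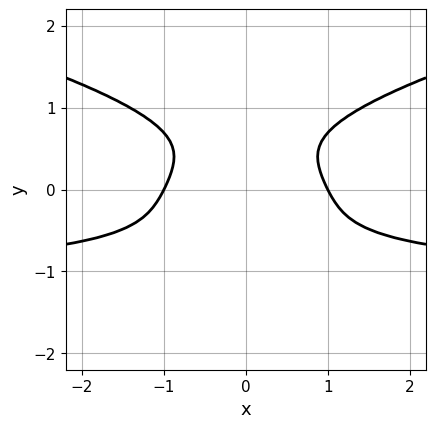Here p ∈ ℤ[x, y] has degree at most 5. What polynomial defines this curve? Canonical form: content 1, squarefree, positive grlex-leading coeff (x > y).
First, deg p = 4. A generic line meets the curve in up to 4 points.
Next, symmetries: mirror symmetry x ↦ −x ⇒ only even powers of x.
Next, from the axis intercepts and sections: no y-intercept at any integer in the box; the x-axis gridline crossings are at x ∈ {-1, 1}.
Finally, assembling these constraints gives the stated polynomial.

3*y^4 - x^2*y - x^2 + 1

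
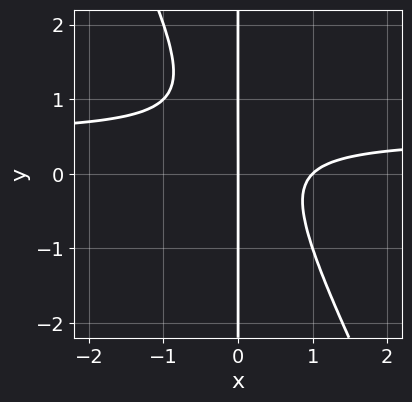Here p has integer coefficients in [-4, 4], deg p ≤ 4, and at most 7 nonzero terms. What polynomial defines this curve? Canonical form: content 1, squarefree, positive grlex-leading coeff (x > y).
2*x^2*y + x*y^2 - x^2 - x*y + x

First, the degree is 3 — the shape is more complex than any degree-2 curve.
Then, against the integer gridlines: the x-axis gridline crossings are at x ∈ {0, 1}; the visible y-axis segment lies entirely on the curve.
Finally, together with the visible shape, these determine p as stated.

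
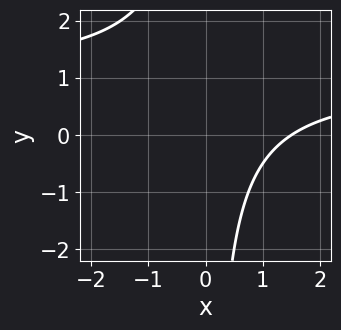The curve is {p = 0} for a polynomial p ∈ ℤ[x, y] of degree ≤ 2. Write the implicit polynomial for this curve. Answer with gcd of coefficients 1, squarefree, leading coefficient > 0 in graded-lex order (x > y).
2*x*y - 2*x + 3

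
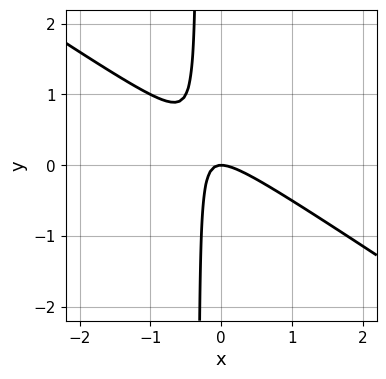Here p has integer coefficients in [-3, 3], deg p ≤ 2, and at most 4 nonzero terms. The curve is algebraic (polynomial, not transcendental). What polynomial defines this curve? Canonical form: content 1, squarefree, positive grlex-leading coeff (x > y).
2*x^2 + 3*x*y + y

(a) The degree is 2 — no degree-1 curve has this shape.
(b) Observable constraints: it meets the y-axis at y = 0 (among the integer gridlines); it crosses the x-axis at the gridline x = 0.
(c) These observations pin down the coefficients.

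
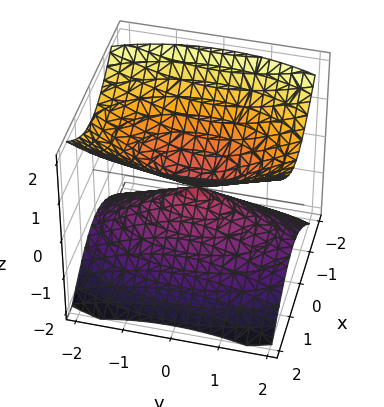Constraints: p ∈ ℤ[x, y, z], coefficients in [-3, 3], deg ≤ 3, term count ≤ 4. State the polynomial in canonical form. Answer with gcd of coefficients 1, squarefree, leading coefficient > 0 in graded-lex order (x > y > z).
(a) There are 2 components.
(b) Degree: two nappes meeting at a single point; a quadric, so deg p = 2.
(c) Symmetries: mirror symmetry z ↦ −z ⇒ only even powers of z; the x ↦ −x reflection is a symmetry, so x appears only in even powers; it's symmetric under y → −y, forcing even powers of y.
(d) From the visible intercepts: it meets the x-axis at x = 0 (among the integer gridlines); it crosses the z-axis at the gridline z = 0.
(e) Solving for integer coefficients yields p as stated.

3*x^2 + y^2 - 3*z^2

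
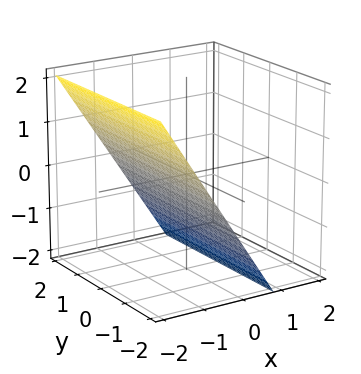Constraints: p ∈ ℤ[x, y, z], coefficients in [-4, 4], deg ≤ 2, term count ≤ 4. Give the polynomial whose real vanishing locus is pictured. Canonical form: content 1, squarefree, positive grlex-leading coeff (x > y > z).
The degree is 1 — every cross-section is a straight line — this is a plane.
Observable constraints: it crosses the z-axis at the gridline z = -1; no y-intercept at any integer in the box.
Fitting integer coefficients to these (and the overall shape) gives p.

3*x + 2*z + 2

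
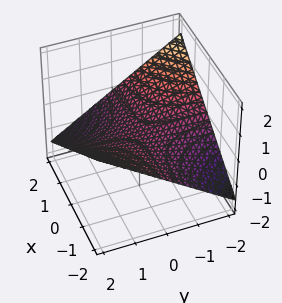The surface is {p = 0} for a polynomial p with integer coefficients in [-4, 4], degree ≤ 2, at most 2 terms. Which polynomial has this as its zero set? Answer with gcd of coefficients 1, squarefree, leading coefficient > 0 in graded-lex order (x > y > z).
Degree: a saddle surface; a quadric, so deg p = 2.
Against the integer gridlines: it crosses the z-axis at the gridline z = 0; every point of the y-axis in the box is on the surface; every point of the x-axis in the box is on the surface.
These observations pin down the coefficients.

x*y + 3*z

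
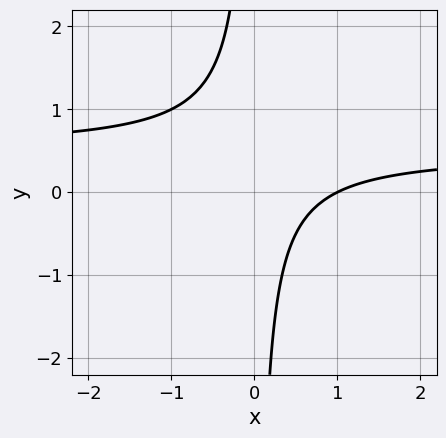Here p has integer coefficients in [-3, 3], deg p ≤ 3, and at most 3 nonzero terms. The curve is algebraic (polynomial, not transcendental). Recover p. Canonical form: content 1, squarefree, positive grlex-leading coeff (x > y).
First, deg p = 2. The shape is more complex than any degree-1 curve.
Next, from the visible intercepts: one x-axis crossing is at x = 1; the curve avoids every integer y-axis point in the box.
Finally, the integer polynomial consistent with all of this is the stated p.

2*x*y - x + 1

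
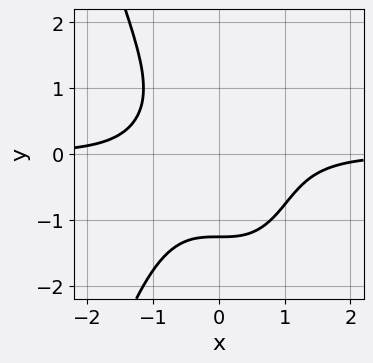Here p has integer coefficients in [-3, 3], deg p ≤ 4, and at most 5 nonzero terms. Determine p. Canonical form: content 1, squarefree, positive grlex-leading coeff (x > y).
2*x^3*y + y^3 + 2

1. deg p = 4.
2. Observable constraints: the curve avoids every integer x-axis point in the box.
3. Together with the visible shape, these determine p as stated.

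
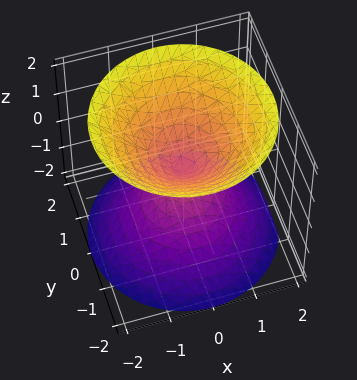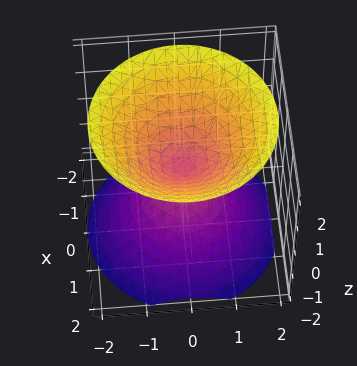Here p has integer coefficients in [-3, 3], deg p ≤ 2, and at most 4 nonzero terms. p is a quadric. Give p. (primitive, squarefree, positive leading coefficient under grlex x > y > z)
First, the picture has 2 separate pieces.
Then, the degree is 2 — a double cone through the origin; a quadric.
Next, symmetries: rotational symmetry about the z-axis ⇒ p depends on x, y only through x² + y²; the z ↦ −z reflection is a symmetry, so z appears only in even powers.
Then, observable constraints: it crosses the x-axis at the gridline x = 0; a circular section at z = 1 has radius exactly 1; one z-axis crossing is at z = 0.
Finally, the integer polynomial consistent with all of this is the stated p.

x^2 + y^2 - z^2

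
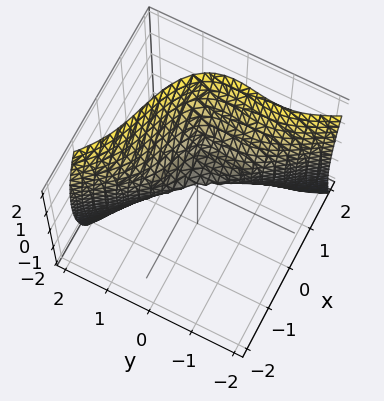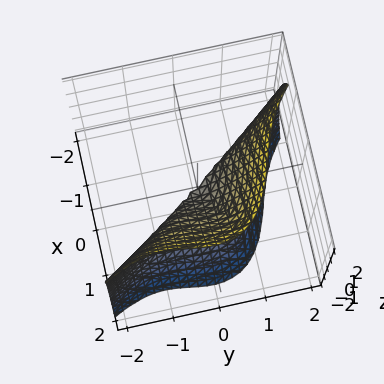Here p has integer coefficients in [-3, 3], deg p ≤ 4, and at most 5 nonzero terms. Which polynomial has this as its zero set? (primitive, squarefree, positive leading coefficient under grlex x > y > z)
1. deg p = 3.
2. Against the integer gridlines: one x-axis crossing is at x = 0; one z-axis crossing is at z = 0.
3. The integer polynomial consistent with all of this is the stated p.

2*x^3 + 3*x*y^2 + 3*y^3 - 2*z^2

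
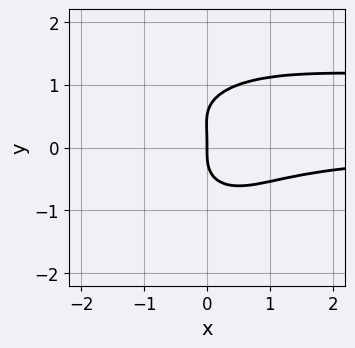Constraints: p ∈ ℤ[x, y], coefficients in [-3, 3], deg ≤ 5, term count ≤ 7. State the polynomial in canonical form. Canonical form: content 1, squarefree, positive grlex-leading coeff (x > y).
2*x^2*y^2 + 2*y^4 - 2*x^2*y - y^3 - 2*x

1. deg p = 4.
2. Checking where it meets the axes: one y-axis crossing is at y = 0; one x-axis crossing is at x = 0.
3. Putting this together gives p.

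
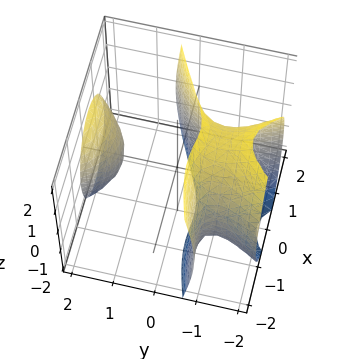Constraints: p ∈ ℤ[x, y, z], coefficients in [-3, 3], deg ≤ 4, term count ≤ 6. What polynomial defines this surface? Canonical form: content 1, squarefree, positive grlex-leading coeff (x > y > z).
I count 2 distinct pieces. Treating them together as one polynomial.
The degree is 3 — no degree-2 surface has this shape.
Observable constraints: no z-intercept at any integer in the box.
The integer polynomial consistent with all of this is the stated p.

x^3 - 3*x^2*y + y^3 - y*z^2 - 2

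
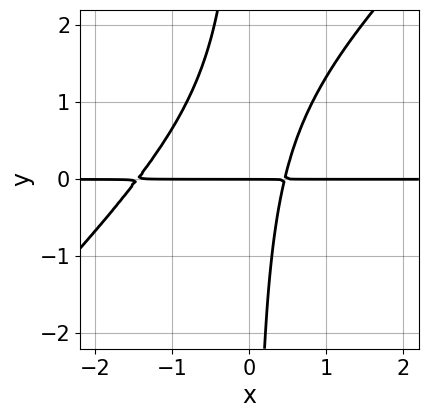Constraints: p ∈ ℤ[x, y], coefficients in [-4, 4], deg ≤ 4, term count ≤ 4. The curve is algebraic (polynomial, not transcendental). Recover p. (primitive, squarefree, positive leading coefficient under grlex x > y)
3*x^2*y - 3*x*y^2 + 3*x*y - 2*y

1. The degree is 3 — the shape is more complex than any degree-2 curve.
2. Against the integer gridlines: the visible x-axis segment lies entirely on the curve; it crosses the y-axis at the gridline y = 0.
3. Together with the visible shape, these determine p as stated.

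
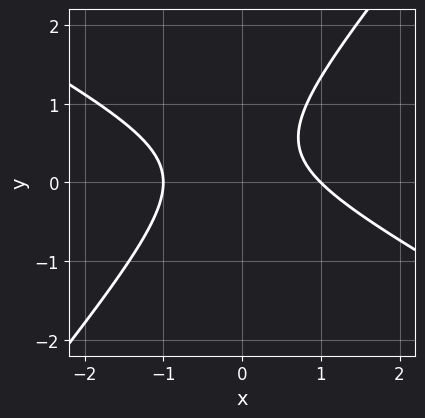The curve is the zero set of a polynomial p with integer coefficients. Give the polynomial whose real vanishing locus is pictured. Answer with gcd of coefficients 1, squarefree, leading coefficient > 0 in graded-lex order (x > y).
(a) The degree is 2 — no degree-1 curve has this shape.
(b) From the visible intercepts: the curve avoids every integer y-axis point in the box; among the integer gridlines, it crosses the x-axis at x ∈ {-1, 1}.
(c) The integer polynomial consistent with all of this is the stated p.

2*x^2 + 2*x*y - 3*y^2 + 2*y - 2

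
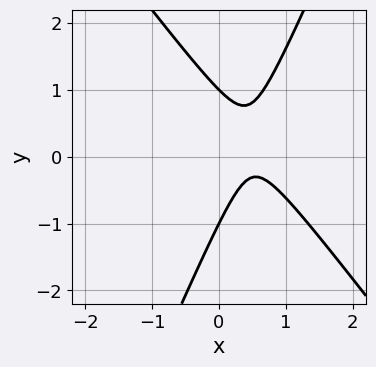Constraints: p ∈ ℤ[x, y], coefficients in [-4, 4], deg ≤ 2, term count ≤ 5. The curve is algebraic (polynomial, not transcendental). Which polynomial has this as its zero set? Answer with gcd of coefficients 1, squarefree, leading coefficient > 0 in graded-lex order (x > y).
1. deg p = 2. No degree-1 curve has this shape.
2. From the axis intercepts and sections: no x-intercept at any integer in the box; among the integer gridlines, it crosses the y-axis at y ∈ {-1, 1}.
3. Assembling these constraints gives the stated polynomial.

3*x^2 + x*y - y^2 - 3*x + 1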